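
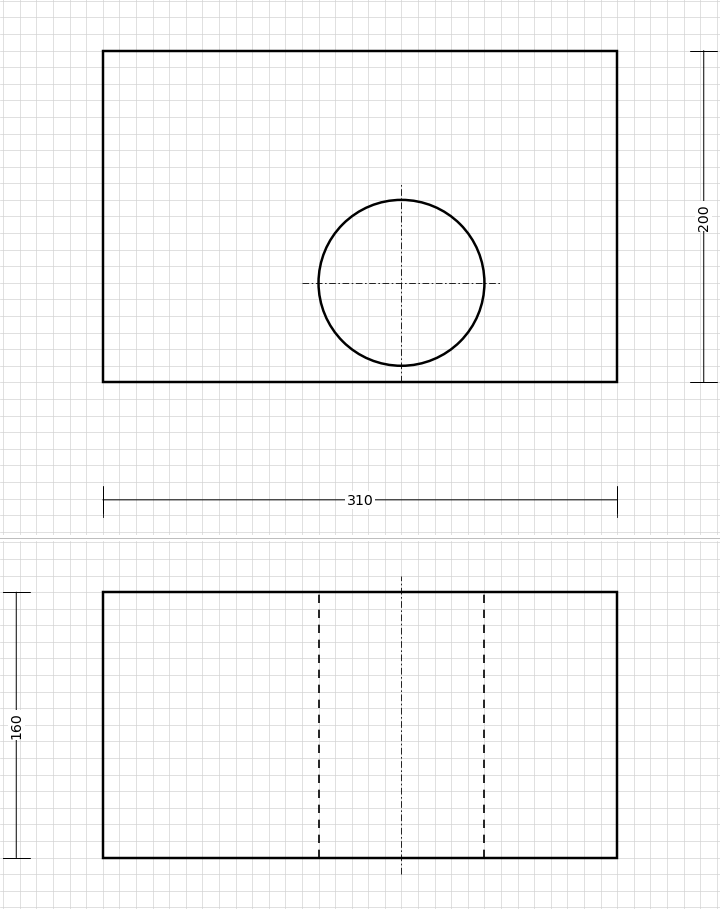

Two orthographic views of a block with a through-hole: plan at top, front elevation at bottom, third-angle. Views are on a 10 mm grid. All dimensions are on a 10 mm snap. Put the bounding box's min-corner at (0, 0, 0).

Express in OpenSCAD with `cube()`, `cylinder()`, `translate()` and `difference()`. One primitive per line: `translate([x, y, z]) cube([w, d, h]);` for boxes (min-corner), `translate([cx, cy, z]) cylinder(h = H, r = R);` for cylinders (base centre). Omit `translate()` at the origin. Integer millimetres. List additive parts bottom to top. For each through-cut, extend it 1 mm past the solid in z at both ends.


difference() {
  cube([310, 200, 160]);
  translate([180, 60, -1]) cylinder(h = 162, r = 50);
}


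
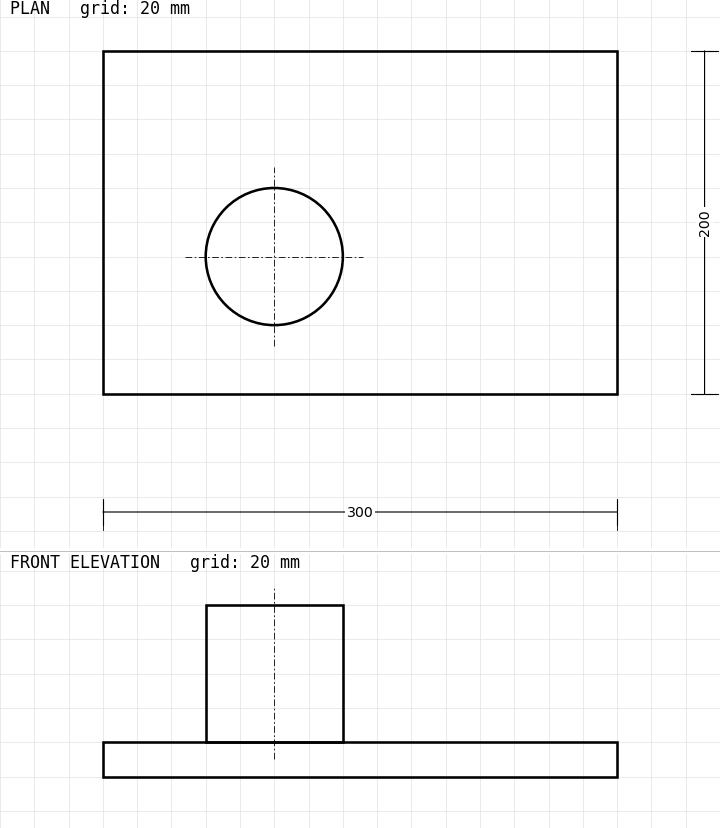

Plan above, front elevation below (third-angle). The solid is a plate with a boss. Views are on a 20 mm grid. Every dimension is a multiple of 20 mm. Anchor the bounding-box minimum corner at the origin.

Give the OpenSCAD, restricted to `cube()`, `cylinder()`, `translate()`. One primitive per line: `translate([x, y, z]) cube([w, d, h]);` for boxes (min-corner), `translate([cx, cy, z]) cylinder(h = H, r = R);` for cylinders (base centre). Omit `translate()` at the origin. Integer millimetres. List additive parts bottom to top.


cube([300, 200, 20]);
translate([100, 80, 20]) cylinder(h = 80, r = 40);


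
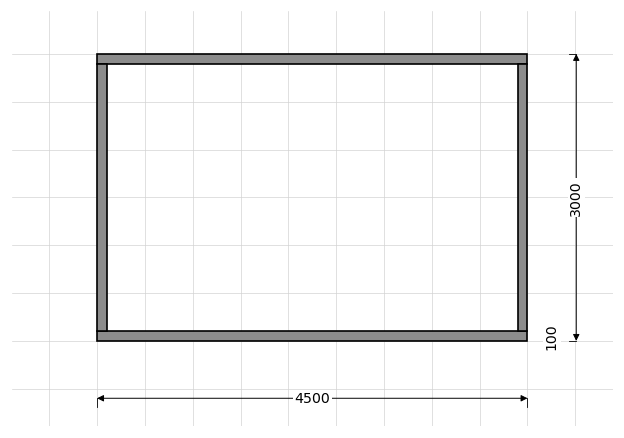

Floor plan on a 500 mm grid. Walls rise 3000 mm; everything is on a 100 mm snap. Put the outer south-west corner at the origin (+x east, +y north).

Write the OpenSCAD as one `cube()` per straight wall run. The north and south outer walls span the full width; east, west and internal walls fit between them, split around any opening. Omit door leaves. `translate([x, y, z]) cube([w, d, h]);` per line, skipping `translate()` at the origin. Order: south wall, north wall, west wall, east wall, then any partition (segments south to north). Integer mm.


cube([4500, 100, 3000]);
translate([0, 2900, 0]) cube([4500, 100, 3000]);
translate([0, 100, 0]) cube([100, 2800, 3000]);
translate([4400, 100, 0]) cube([100, 2800, 3000]);


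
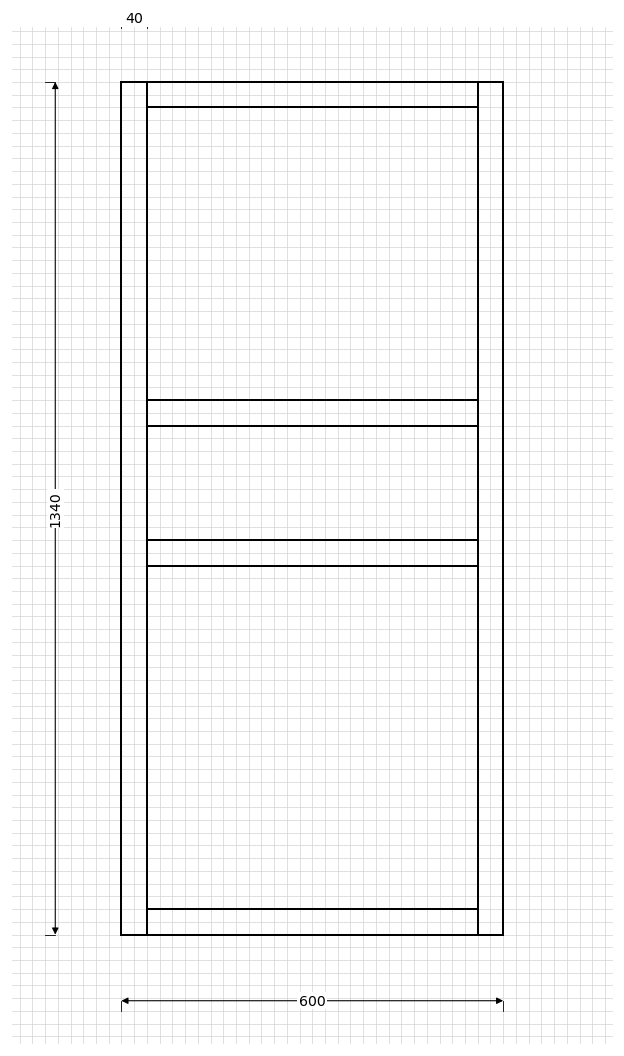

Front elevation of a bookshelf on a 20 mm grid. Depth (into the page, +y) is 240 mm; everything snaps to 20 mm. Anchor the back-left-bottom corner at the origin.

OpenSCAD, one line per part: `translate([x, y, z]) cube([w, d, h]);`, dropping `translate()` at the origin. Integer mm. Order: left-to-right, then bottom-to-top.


cube([40, 240, 1340]);
translate([40, 0, 0]) cube([520, 240, 40]);
translate([40, 0, 580]) cube([520, 240, 40]);
translate([40, 0, 800]) cube([520, 240, 40]);
translate([40, 0, 1300]) cube([520, 240, 40]);
translate([560, 0, 0]) cube([40, 240, 1340]);


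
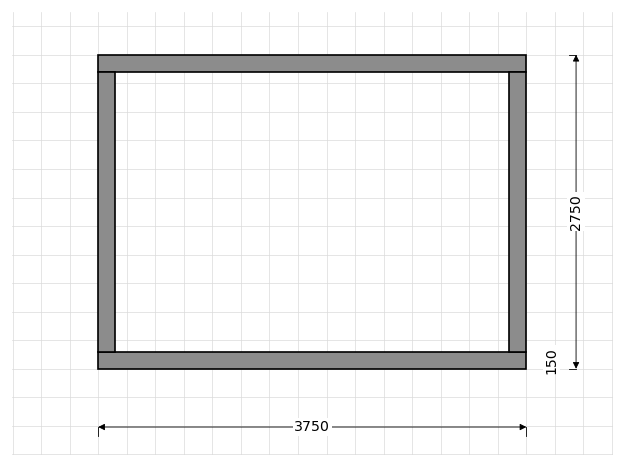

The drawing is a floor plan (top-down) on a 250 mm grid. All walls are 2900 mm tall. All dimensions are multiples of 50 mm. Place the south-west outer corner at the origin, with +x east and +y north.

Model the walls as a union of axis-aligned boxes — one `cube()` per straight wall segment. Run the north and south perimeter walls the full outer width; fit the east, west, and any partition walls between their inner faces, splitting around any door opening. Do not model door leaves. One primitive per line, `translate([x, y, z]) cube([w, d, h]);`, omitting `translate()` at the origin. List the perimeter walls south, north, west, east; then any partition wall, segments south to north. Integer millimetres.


cube([3750, 150, 2900]);
translate([0, 2600, 0]) cube([3750, 150, 2900]);
translate([0, 150, 0]) cube([150, 2450, 2900]);
translate([3600, 150, 0]) cube([150, 2450, 2900]);


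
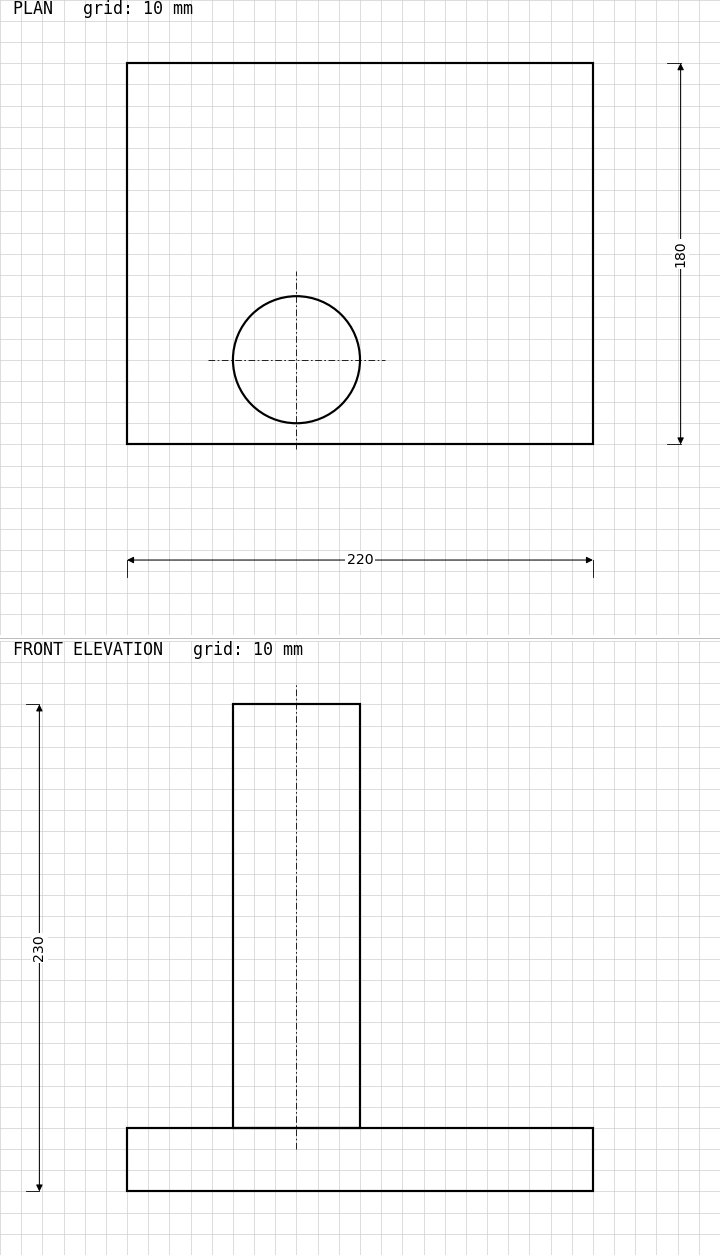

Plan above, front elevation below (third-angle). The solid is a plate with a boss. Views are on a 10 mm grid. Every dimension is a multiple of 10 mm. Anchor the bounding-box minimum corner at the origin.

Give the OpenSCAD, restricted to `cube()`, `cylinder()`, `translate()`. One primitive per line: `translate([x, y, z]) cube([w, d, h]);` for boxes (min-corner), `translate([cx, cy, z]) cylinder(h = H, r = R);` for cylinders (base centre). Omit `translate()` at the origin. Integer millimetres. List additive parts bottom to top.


cube([220, 180, 30]);
translate([80, 40, 30]) cylinder(h = 200, r = 30);


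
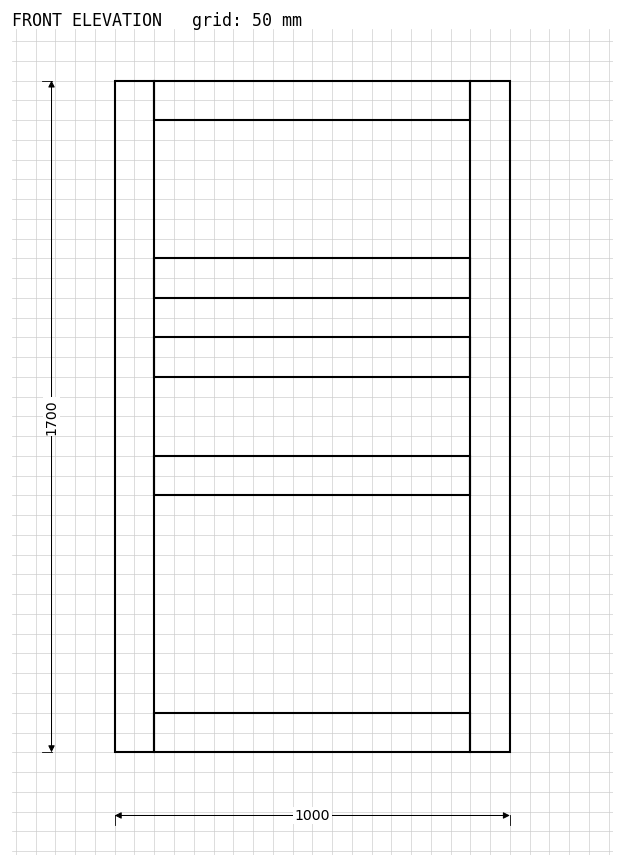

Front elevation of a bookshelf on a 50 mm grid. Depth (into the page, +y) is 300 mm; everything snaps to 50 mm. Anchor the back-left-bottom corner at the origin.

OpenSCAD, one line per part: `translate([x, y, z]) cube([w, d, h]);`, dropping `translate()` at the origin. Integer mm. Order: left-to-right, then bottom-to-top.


cube([100, 300, 1700]);
translate([100, 0, 0]) cube([800, 300, 100]);
translate([100, 0, 650]) cube([800, 300, 100]);
translate([100, 0, 950]) cube([800, 300, 100]);
translate([100, 0, 1150]) cube([800, 300, 100]);
translate([100, 0, 1600]) cube([800, 300, 100]);
translate([900, 0, 0]) cube([100, 300, 1700]);


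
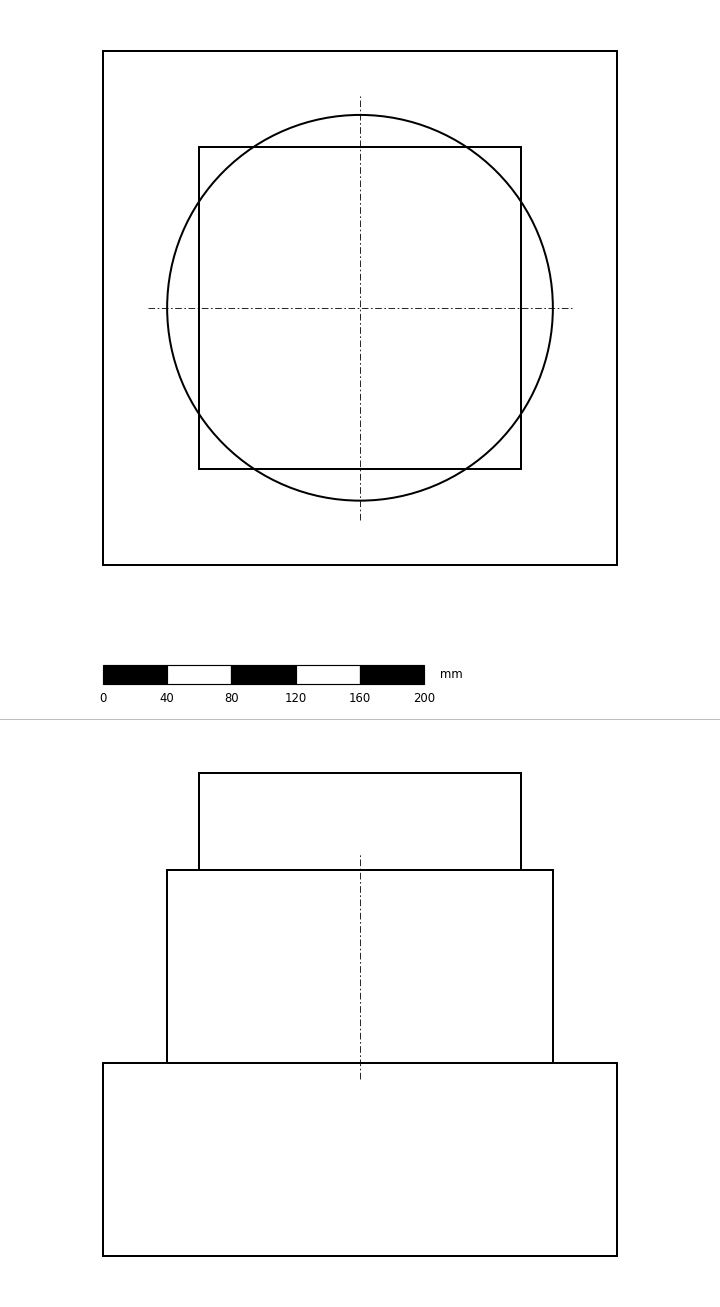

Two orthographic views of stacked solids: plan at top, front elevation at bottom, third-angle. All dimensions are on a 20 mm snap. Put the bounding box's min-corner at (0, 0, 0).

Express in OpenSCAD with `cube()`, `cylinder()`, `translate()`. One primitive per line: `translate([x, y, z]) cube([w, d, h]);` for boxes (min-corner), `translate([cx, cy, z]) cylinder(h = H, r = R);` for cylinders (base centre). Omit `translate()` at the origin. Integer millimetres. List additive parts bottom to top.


cube([320, 320, 120]);
translate([160, 160, 120]) cylinder(h = 120, r = 120);
translate([60, 60, 240]) cube([200, 200, 60]);


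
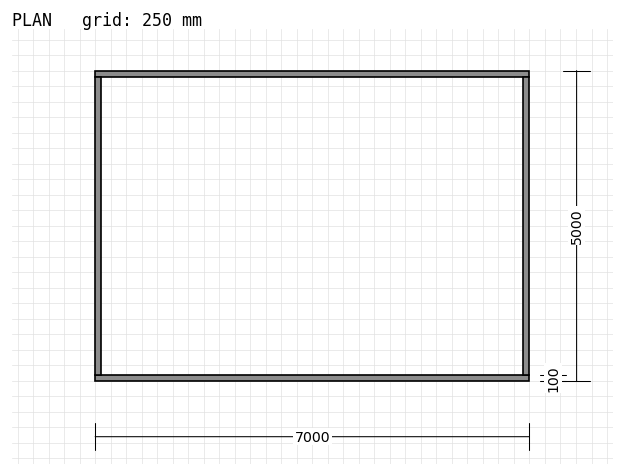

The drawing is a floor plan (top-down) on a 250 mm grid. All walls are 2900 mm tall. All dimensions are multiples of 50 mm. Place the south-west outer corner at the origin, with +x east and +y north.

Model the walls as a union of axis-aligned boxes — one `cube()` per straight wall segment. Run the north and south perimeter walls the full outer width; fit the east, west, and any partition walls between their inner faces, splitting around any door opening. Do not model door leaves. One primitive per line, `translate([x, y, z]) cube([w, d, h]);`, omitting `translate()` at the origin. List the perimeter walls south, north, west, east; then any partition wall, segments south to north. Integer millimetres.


cube([7000, 100, 2900]);
translate([0, 4900, 0]) cube([7000, 100, 2900]);
translate([0, 100, 0]) cube([100, 4800, 2900]);
translate([6900, 100, 0]) cube([100, 4800, 2900]);


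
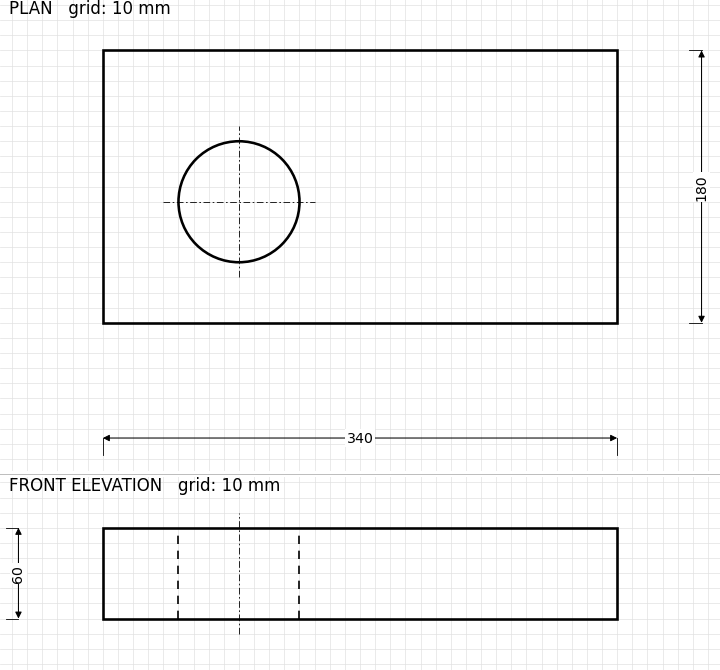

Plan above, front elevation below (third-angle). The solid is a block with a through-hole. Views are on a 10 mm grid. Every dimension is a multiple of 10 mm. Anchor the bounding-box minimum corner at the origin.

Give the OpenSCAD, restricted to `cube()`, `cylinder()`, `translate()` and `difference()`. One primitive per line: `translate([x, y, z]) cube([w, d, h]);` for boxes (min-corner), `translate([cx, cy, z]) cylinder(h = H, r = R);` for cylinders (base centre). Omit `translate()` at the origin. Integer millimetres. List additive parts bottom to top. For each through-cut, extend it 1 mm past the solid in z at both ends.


difference() {
  cube([340, 180, 60]);
  translate([90, 80, -1]) cylinder(h = 62, r = 40);
}


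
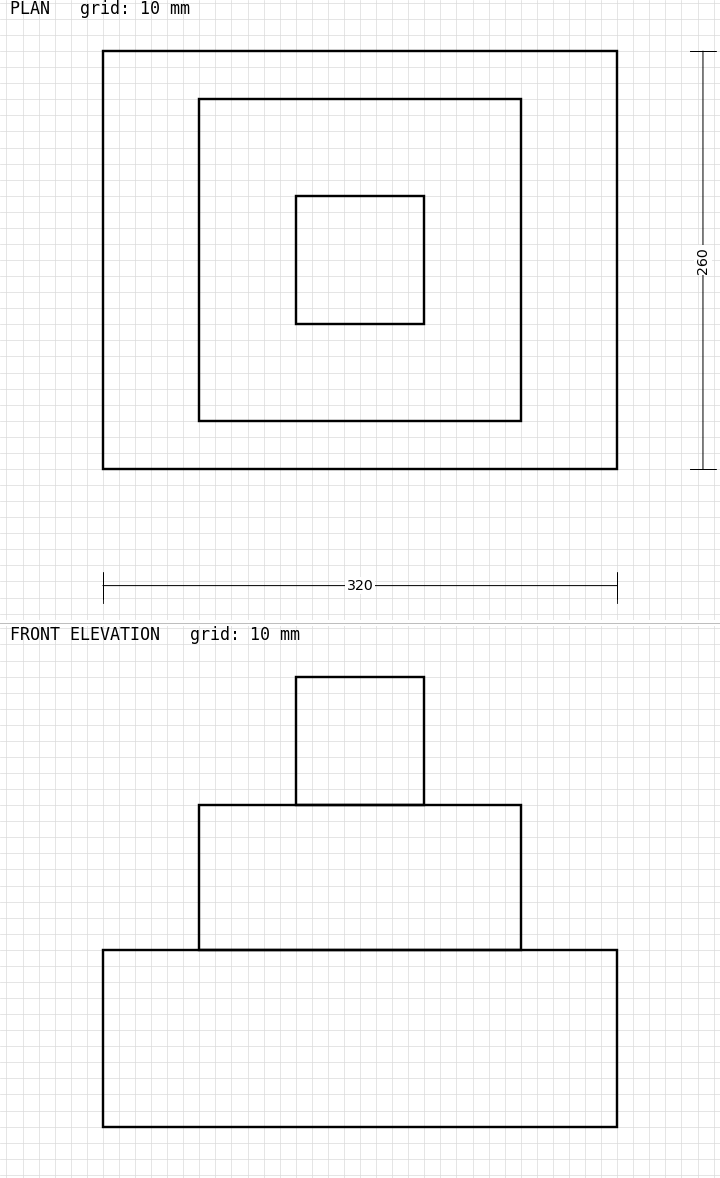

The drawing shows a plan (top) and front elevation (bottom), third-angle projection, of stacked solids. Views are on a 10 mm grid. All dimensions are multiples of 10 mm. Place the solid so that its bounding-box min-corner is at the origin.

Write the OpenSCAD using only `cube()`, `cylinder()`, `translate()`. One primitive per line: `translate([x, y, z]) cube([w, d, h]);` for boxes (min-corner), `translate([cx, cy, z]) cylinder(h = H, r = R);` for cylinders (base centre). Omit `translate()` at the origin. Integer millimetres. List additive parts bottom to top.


cube([320, 260, 110]);
translate([60, 30, 110]) cube([200, 200, 90]);
translate([120, 90, 200]) cube([80, 80, 80]);


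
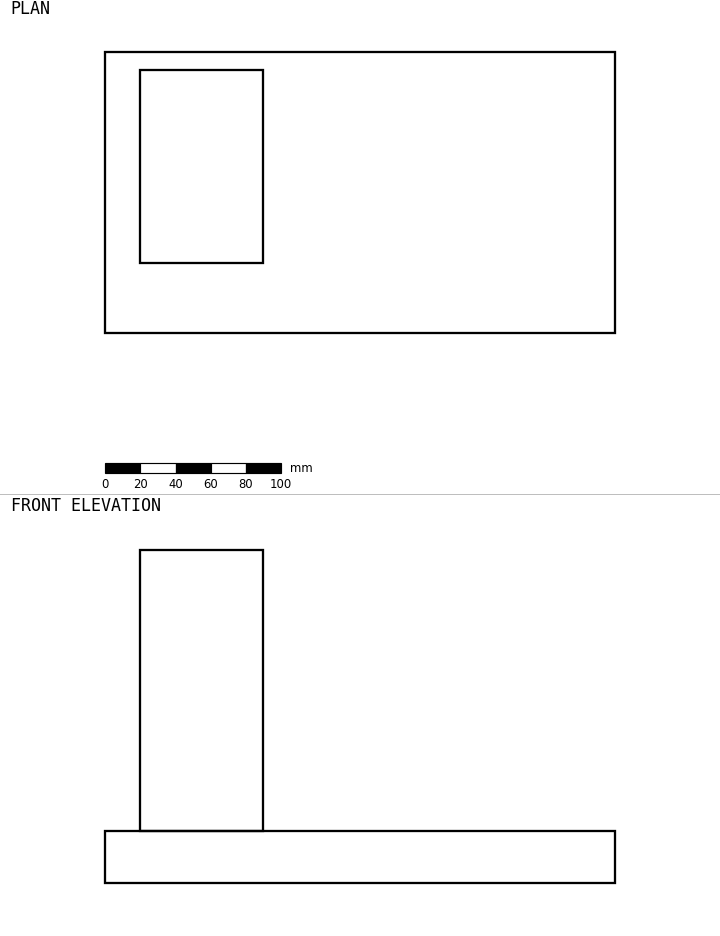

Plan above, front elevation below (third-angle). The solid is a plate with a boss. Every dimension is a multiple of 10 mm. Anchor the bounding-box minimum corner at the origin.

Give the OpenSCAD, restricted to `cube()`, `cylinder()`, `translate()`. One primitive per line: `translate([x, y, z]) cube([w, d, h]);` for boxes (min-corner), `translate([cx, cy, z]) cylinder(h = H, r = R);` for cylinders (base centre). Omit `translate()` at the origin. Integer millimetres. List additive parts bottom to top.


cube([290, 160, 30]);
translate([20, 40, 30]) cube([70, 110, 160]);


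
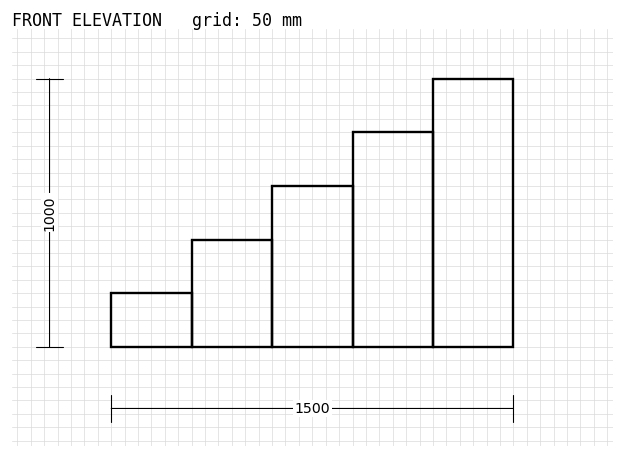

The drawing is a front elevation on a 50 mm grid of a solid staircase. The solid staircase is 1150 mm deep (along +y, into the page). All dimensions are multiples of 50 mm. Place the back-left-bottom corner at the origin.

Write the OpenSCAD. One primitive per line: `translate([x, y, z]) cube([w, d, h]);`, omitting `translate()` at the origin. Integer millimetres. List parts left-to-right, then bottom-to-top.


cube([300, 1150, 200]);
translate([300, 0, 0]) cube([300, 1150, 400]);
translate([600, 0, 0]) cube([300, 1150, 600]);
translate([900, 0, 0]) cube([300, 1150, 800]);
translate([1200, 0, 0]) cube([300, 1150, 1000]);


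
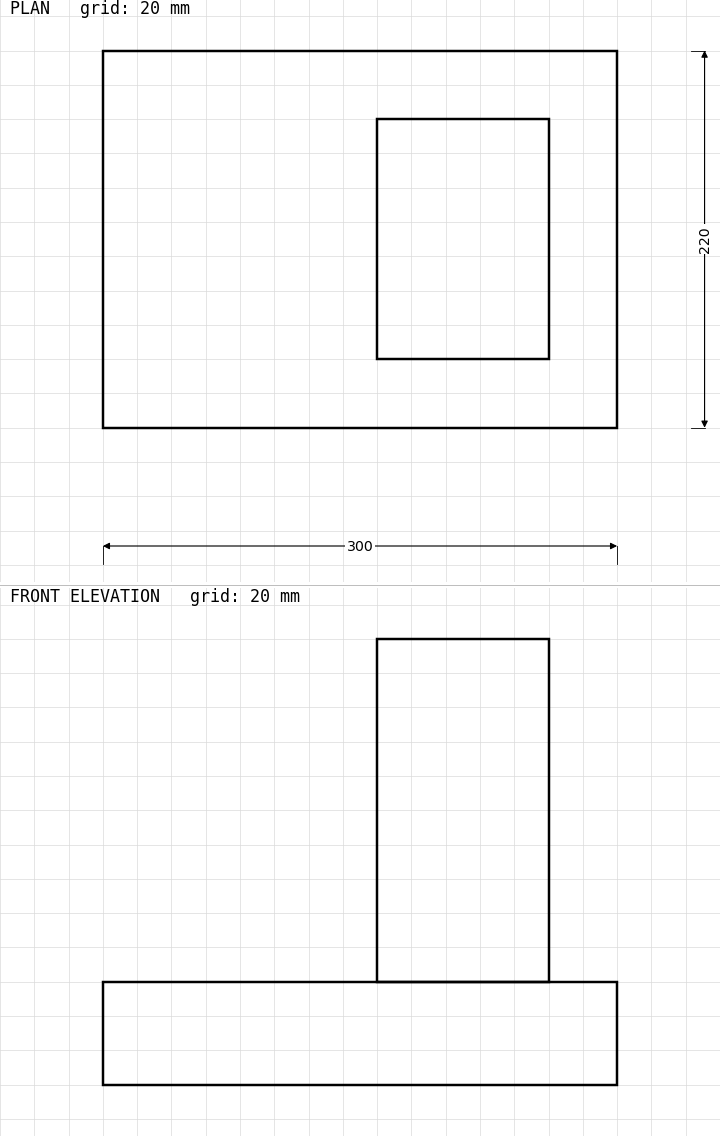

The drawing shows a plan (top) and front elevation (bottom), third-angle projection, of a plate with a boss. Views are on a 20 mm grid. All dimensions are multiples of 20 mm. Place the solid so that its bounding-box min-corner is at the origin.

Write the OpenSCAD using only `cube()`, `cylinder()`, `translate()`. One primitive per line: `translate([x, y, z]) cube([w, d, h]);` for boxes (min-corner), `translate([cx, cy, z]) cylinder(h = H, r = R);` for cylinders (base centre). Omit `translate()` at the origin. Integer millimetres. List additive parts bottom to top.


cube([300, 220, 60]);
translate([160, 40, 60]) cube([100, 140, 200]);


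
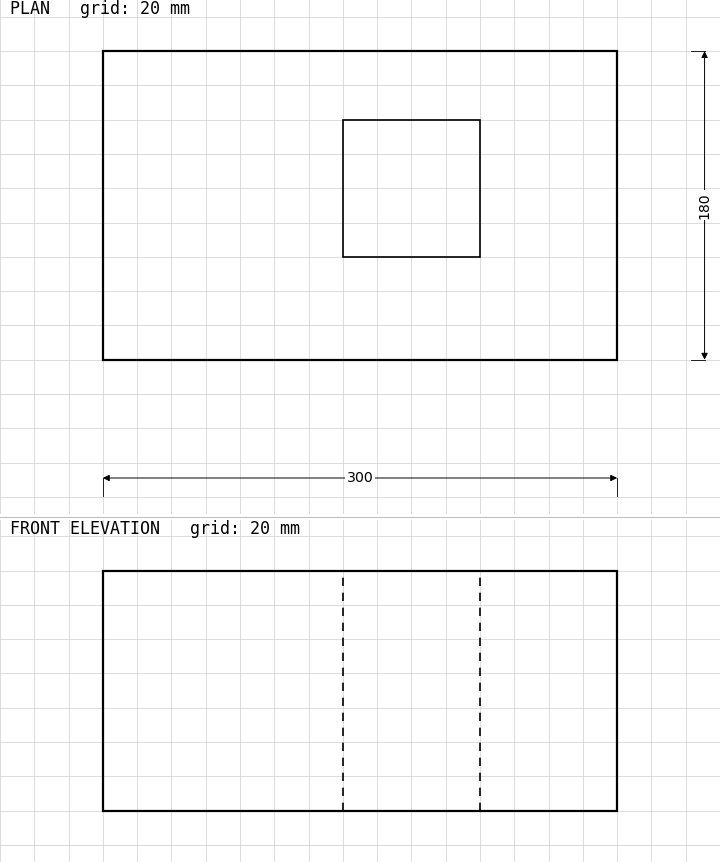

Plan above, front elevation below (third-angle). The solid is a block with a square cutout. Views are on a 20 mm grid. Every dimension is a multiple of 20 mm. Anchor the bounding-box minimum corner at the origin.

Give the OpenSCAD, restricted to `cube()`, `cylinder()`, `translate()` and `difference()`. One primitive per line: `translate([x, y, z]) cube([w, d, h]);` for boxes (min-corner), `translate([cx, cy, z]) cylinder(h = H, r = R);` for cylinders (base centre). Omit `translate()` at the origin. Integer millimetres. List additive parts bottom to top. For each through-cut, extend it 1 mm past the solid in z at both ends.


difference() {
  cube([300, 180, 140]);
  translate([140, 60, -1]) cube([80, 80, 142]);
}


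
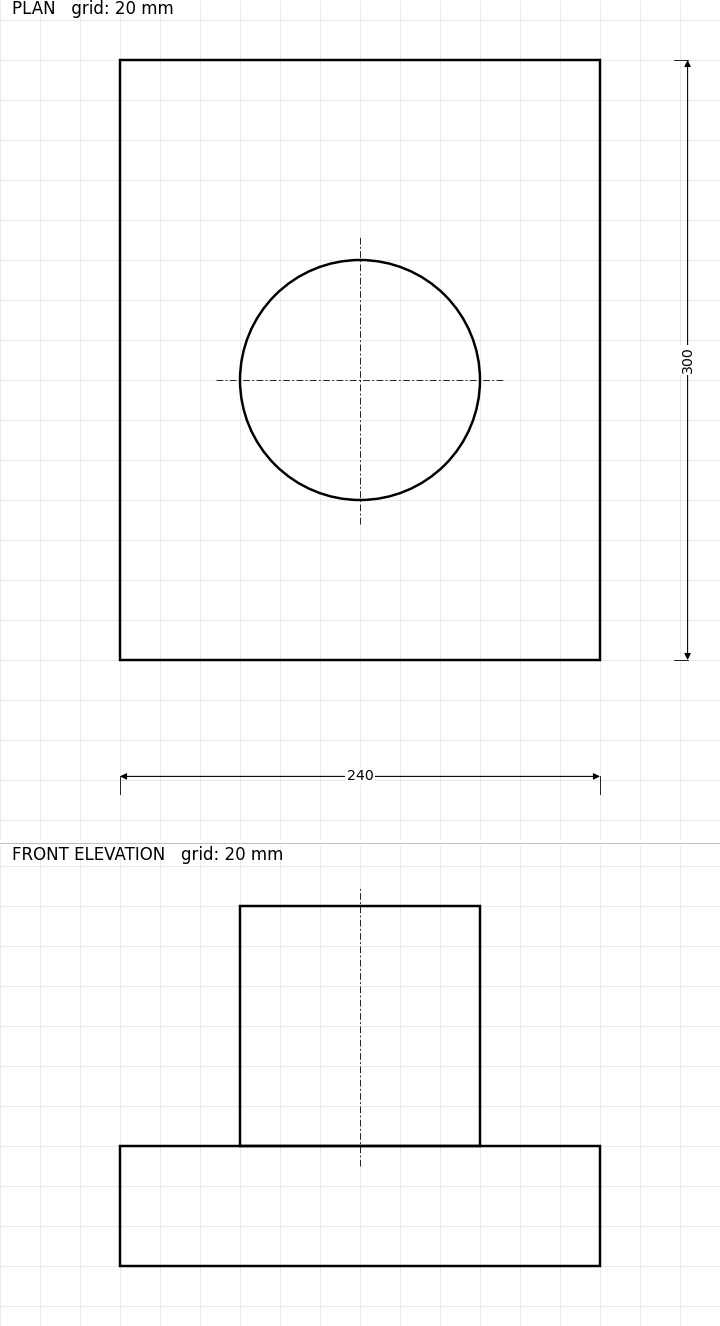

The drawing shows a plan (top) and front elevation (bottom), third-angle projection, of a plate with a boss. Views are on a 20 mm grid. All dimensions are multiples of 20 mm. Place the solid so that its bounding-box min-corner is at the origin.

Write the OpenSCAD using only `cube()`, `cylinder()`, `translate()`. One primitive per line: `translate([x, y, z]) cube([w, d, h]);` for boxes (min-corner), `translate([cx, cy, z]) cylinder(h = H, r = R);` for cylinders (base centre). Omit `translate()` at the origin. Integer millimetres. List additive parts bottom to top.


cube([240, 300, 60]);
translate([120, 140, 60]) cylinder(h = 120, r = 60);


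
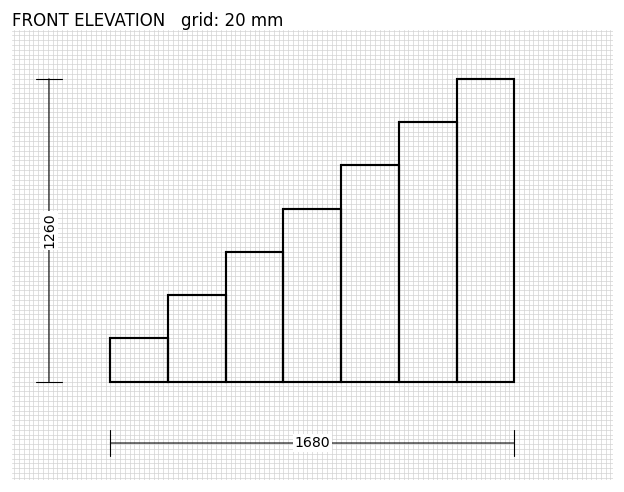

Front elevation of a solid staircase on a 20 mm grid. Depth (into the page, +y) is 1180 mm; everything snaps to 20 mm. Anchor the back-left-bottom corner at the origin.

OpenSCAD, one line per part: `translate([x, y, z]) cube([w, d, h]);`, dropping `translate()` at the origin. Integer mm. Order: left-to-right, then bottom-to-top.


cube([240, 1180, 180]);
translate([240, 0, 0]) cube([240, 1180, 360]);
translate([480, 0, 0]) cube([240, 1180, 540]);
translate([720, 0, 0]) cube([240, 1180, 720]);
translate([960, 0, 0]) cube([240, 1180, 900]);
translate([1200, 0, 0]) cube([240, 1180, 1080]);
translate([1440, 0, 0]) cube([240, 1180, 1260]);


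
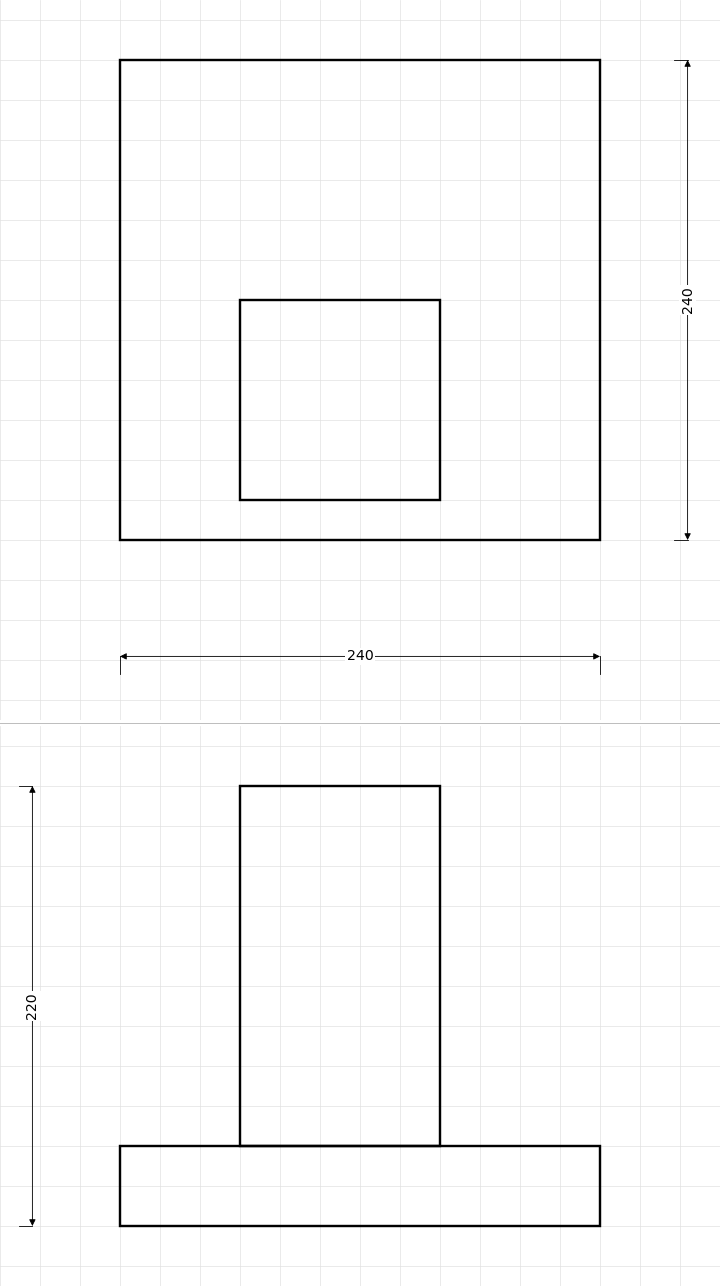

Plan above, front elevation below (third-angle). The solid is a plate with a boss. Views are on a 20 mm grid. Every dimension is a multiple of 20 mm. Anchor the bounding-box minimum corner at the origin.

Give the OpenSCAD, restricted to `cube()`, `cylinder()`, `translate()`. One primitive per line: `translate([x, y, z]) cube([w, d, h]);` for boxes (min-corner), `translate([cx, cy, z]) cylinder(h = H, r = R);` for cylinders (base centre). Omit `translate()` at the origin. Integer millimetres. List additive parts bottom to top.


cube([240, 240, 40]);
translate([60, 20, 40]) cube([100, 100, 180]);


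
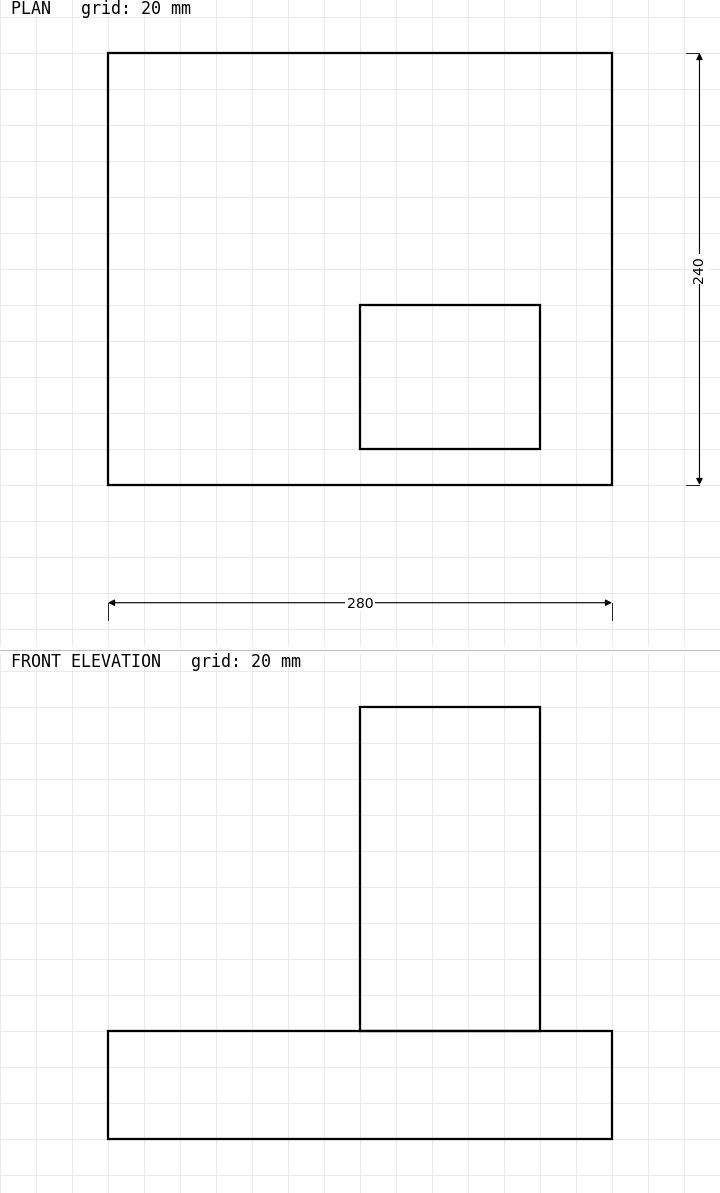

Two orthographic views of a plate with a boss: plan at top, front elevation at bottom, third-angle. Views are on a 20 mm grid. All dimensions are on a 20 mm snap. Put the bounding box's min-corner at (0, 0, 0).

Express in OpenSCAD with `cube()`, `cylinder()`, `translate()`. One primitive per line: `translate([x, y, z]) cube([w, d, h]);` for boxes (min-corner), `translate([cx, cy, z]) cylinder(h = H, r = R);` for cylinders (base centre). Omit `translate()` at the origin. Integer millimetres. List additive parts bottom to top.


cube([280, 240, 60]);
translate([140, 20, 60]) cube([100, 80, 180]);


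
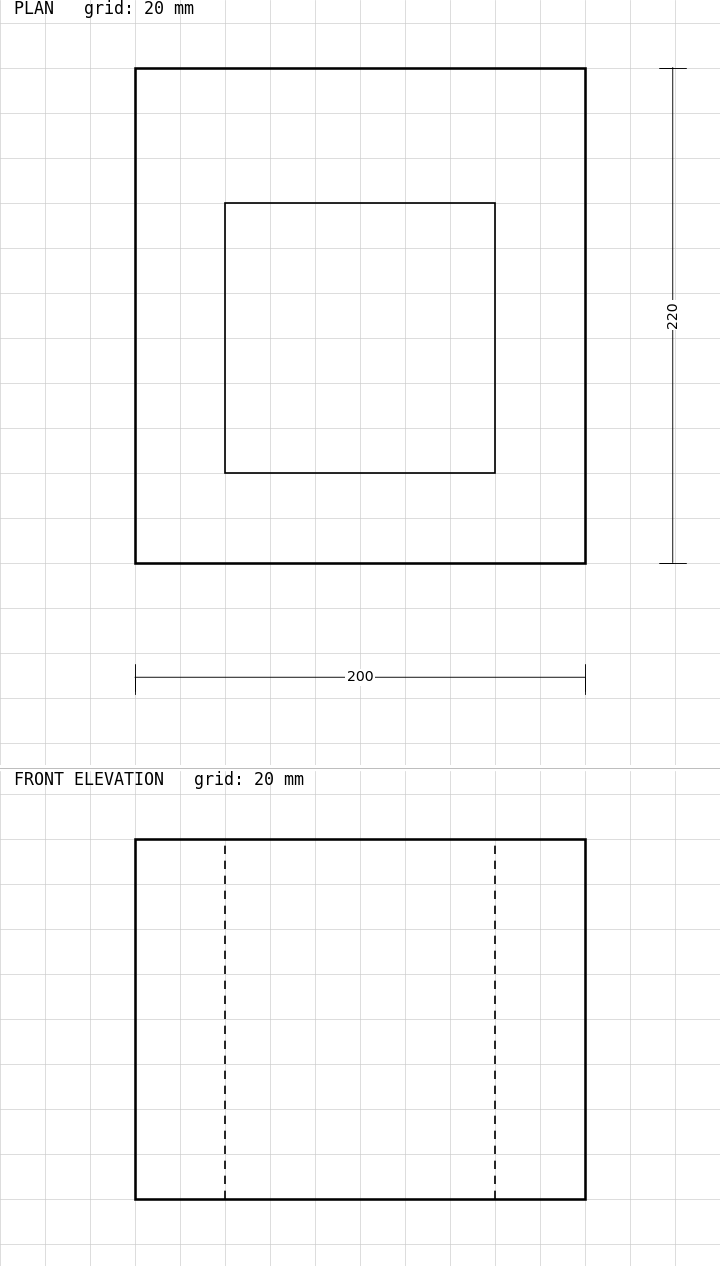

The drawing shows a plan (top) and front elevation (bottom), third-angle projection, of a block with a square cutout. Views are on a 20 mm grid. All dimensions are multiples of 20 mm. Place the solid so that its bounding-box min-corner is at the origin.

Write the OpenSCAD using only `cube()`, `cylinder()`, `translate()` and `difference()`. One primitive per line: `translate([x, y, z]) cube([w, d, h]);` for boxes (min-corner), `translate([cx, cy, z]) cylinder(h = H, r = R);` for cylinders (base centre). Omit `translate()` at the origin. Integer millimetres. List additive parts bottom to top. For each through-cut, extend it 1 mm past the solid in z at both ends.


difference() {
  cube([200, 220, 160]);
  translate([40, 40, -1]) cube([120, 120, 162]);
}


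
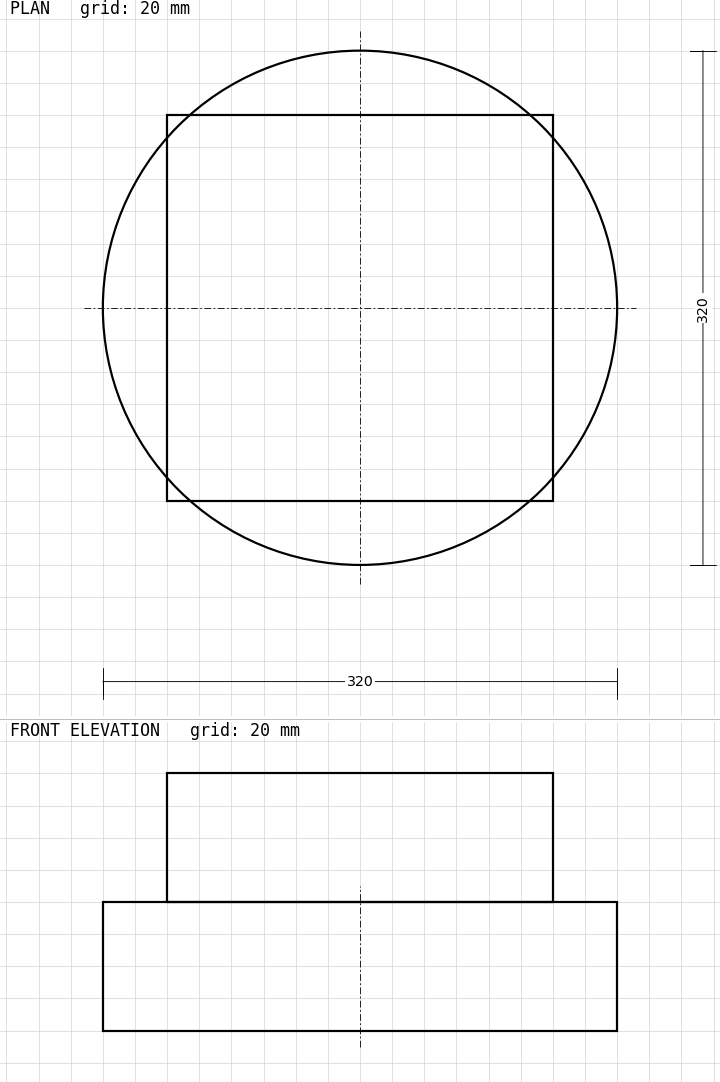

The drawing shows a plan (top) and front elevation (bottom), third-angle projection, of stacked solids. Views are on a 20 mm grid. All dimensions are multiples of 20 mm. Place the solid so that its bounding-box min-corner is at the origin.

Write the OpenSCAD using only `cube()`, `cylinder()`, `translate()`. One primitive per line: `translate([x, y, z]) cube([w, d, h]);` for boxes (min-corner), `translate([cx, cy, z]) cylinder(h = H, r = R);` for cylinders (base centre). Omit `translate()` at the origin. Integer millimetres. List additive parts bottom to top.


translate([160, 160, 0]) cylinder(h = 80, r = 160);
translate([40, 40, 80]) cube([240, 240, 80]);


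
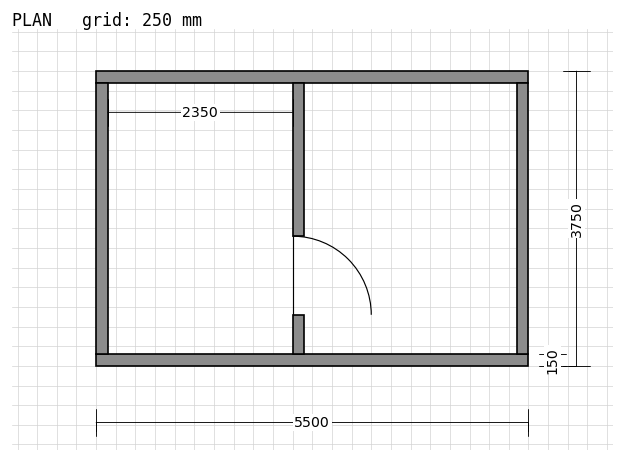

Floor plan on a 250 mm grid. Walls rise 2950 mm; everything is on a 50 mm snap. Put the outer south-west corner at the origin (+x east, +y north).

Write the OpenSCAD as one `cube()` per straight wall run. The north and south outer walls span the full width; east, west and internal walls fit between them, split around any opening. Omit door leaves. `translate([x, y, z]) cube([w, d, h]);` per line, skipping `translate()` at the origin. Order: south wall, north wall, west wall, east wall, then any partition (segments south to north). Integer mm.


cube([5500, 150, 2950]);
translate([0, 3600, 0]) cube([5500, 150, 2950]);
translate([0, 150, 0]) cube([150, 3450, 2950]);
translate([5350, 150, 0]) cube([150, 3450, 2950]);
translate([2500, 150, 0]) cube([150, 500, 2950]);
translate([2500, 1650, 0]) cube([150, 1950, 2950]);


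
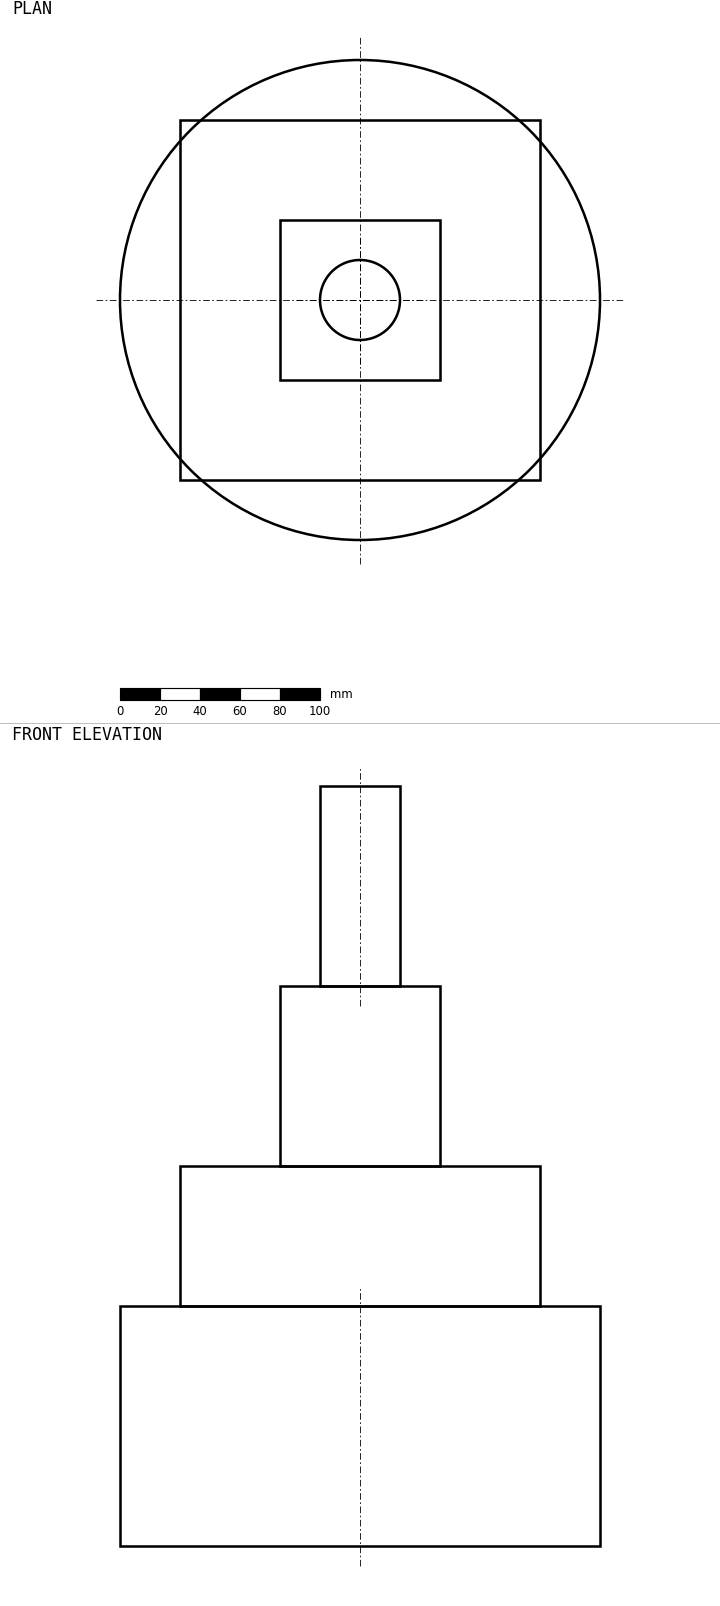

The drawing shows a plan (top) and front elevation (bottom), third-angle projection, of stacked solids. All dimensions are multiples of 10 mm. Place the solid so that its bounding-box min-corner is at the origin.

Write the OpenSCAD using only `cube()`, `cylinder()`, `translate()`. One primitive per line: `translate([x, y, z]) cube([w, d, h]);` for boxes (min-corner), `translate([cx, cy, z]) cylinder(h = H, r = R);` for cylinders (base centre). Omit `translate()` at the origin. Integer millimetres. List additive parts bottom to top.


translate([120, 120, 0]) cylinder(h = 120, r = 120);
translate([30, 30, 120]) cube([180, 180, 70]);
translate([80, 80, 190]) cube([80, 80, 90]);
translate([120, 120, 280]) cylinder(h = 100, r = 20);


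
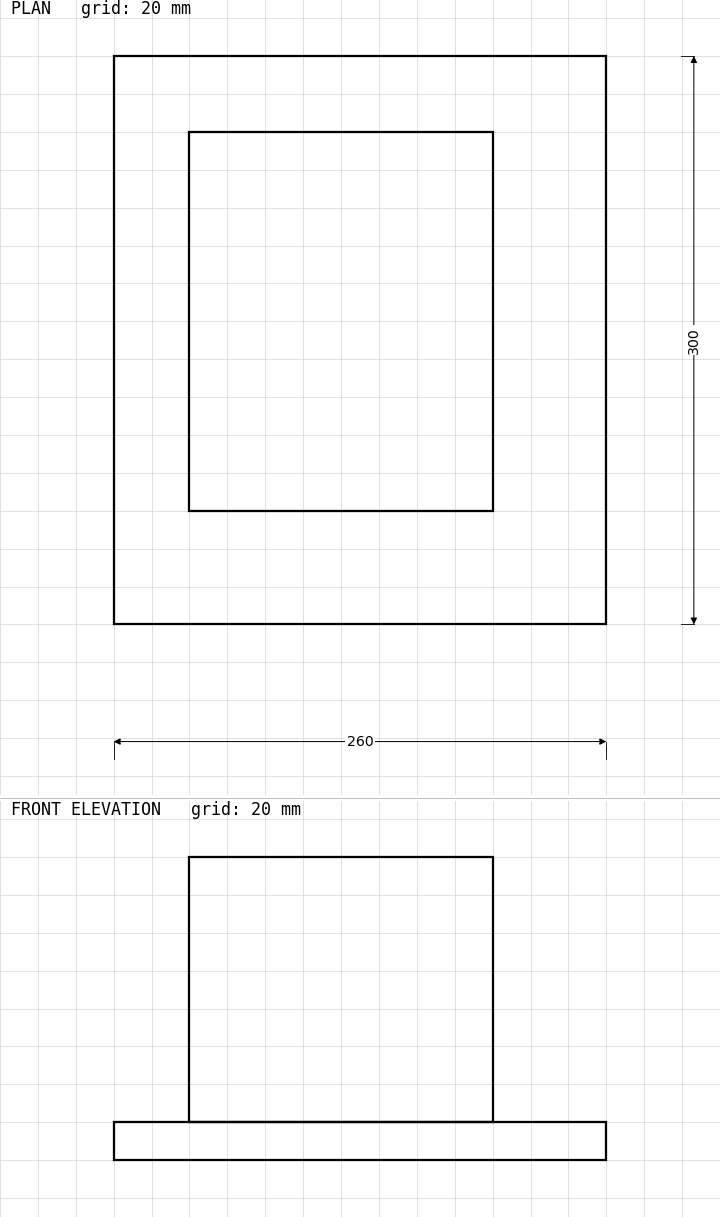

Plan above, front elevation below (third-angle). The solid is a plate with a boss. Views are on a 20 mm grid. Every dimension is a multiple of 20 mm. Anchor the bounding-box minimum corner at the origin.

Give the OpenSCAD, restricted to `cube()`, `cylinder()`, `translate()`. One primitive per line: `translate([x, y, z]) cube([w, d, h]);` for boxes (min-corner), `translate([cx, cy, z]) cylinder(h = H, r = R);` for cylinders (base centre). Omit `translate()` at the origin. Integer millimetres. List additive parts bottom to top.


cube([260, 300, 20]);
translate([40, 60, 20]) cube([160, 200, 140]);


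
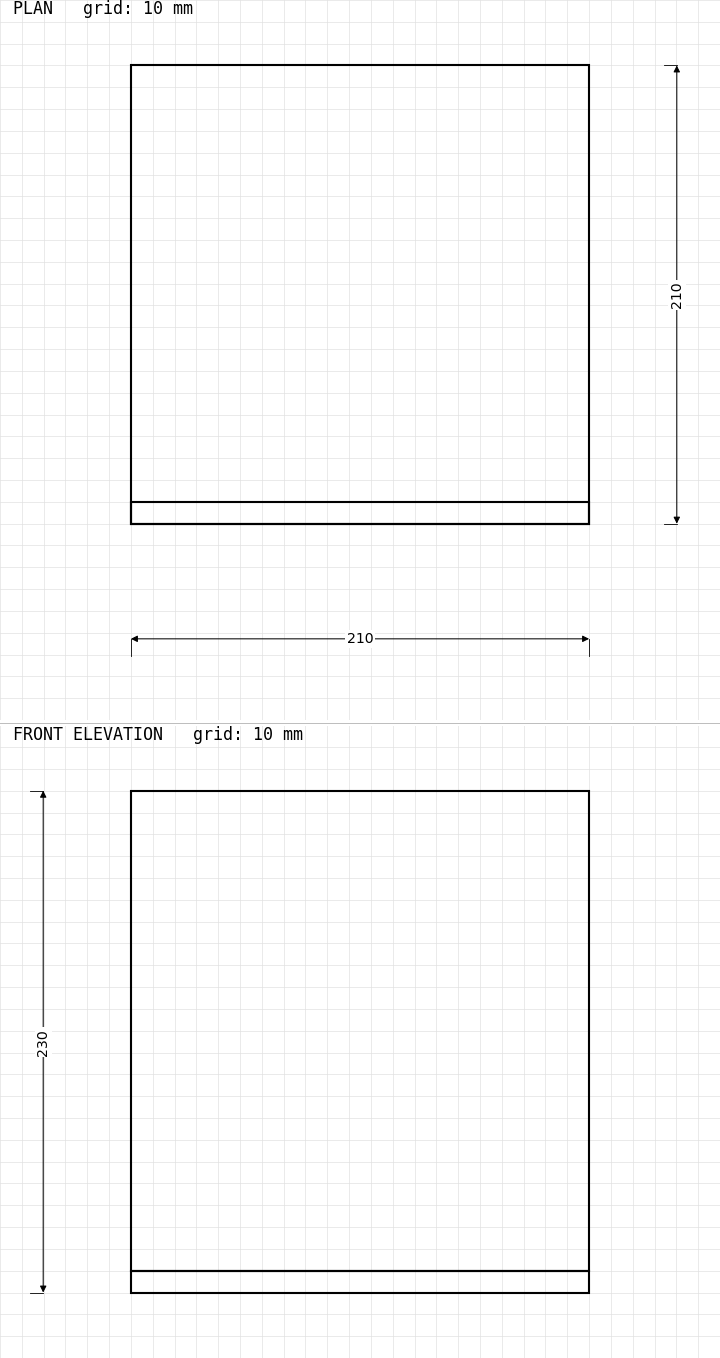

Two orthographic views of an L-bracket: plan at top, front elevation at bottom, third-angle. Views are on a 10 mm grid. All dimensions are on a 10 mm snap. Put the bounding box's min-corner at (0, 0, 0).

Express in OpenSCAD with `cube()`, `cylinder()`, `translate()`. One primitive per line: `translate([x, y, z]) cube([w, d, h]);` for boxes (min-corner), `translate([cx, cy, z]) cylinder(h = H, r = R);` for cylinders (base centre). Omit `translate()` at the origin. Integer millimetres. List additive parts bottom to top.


cube([210, 210, 10]);
translate([0, 0, 10]) cube([210, 10, 220]);


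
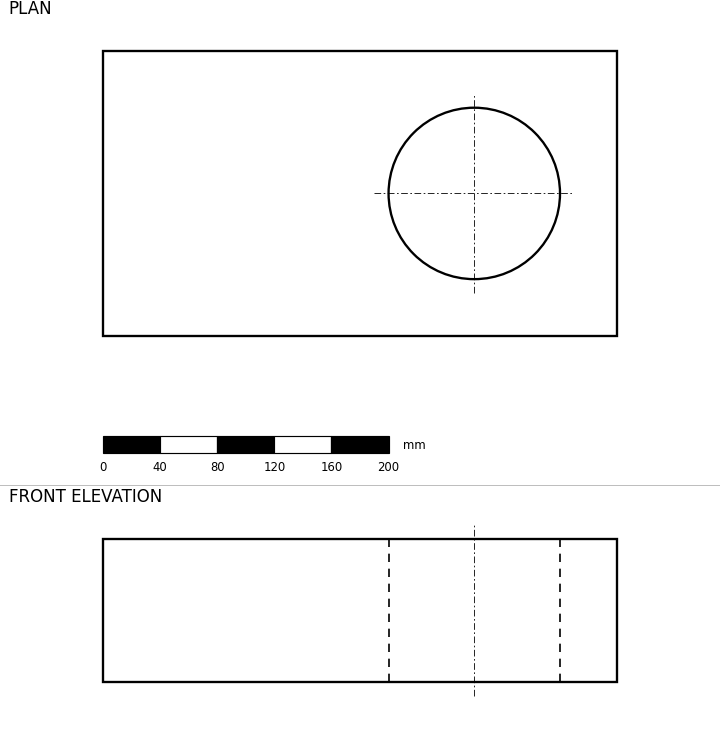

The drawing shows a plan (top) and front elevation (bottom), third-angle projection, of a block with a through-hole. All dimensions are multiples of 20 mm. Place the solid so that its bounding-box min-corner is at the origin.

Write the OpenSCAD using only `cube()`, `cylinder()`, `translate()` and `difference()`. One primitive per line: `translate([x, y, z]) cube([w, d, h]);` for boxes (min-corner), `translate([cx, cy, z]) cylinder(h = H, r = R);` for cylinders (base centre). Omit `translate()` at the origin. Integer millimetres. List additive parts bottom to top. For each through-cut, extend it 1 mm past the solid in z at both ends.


difference() {
  cube([360, 200, 100]);
  translate([260, 100, -1]) cylinder(h = 102, r = 60);
}


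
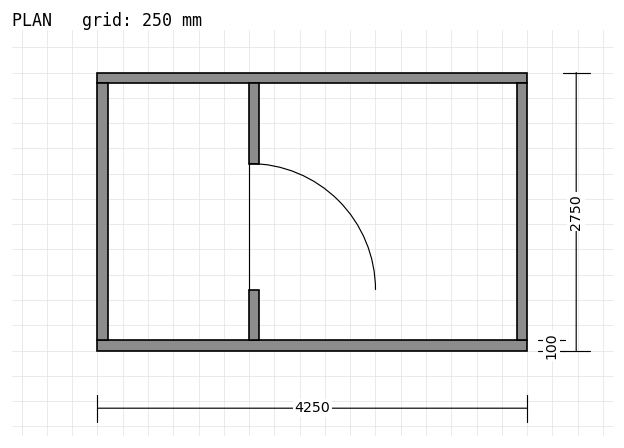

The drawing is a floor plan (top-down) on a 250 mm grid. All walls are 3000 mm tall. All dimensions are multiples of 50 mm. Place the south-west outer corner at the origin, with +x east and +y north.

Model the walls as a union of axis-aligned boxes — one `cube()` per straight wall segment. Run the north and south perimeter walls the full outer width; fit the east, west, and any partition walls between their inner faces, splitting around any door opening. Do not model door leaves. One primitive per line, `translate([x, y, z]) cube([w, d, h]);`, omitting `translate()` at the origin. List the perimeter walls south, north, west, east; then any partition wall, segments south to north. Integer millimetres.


cube([4250, 100, 3000]);
translate([0, 2650, 0]) cube([4250, 100, 3000]);
translate([0, 100, 0]) cube([100, 2550, 3000]);
translate([4150, 100, 0]) cube([100, 2550, 3000]);
translate([1500, 100, 0]) cube([100, 500, 3000]);
translate([1500, 1850, 0]) cube([100, 800, 3000]);


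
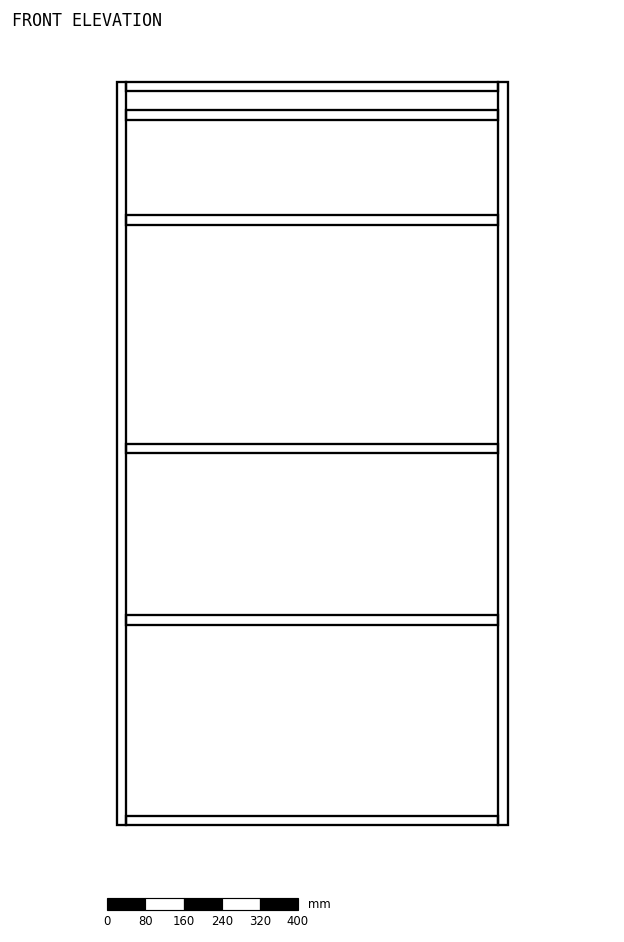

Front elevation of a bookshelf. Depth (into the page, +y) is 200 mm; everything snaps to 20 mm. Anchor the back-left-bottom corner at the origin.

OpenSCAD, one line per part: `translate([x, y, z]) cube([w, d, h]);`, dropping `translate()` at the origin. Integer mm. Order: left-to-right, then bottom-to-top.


cube([20, 200, 1560]);
translate([20, 0, 0]) cube([780, 200, 20]);
translate([20, 0, 420]) cube([780, 200, 20]);
translate([20, 0, 780]) cube([780, 200, 20]);
translate([20, 0, 1260]) cube([780, 200, 20]);
translate([20, 0, 1480]) cube([780, 200, 20]);
translate([20, 0, 1540]) cube([780, 200, 20]);
translate([800, 0, 0]) cube([20, 200, 1560]);


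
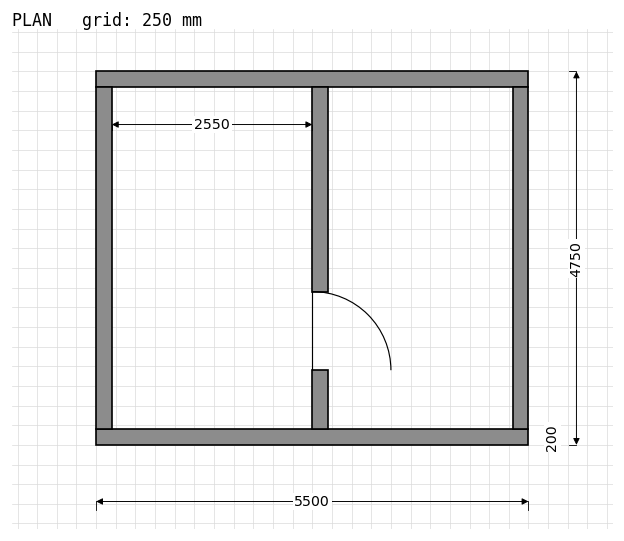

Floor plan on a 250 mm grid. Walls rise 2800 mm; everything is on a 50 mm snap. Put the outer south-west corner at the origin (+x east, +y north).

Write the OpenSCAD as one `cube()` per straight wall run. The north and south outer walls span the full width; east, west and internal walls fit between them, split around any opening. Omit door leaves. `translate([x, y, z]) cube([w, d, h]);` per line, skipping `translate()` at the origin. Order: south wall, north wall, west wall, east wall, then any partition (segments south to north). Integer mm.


cube([5500, 200, 2800]);
translate([0, 4550, 0]) cube([5500, 200, 2800]);
translate([0, 200, 0]) cube([200, 4350, 2800]);
translate([5300, 200, 0]) cube([200, 4350, 2800]);
translate([2750, 200, 0]) cube([200, 750, 2800]);
translate([2750, 1950, 0]) cube([200, 2600, 2800]);


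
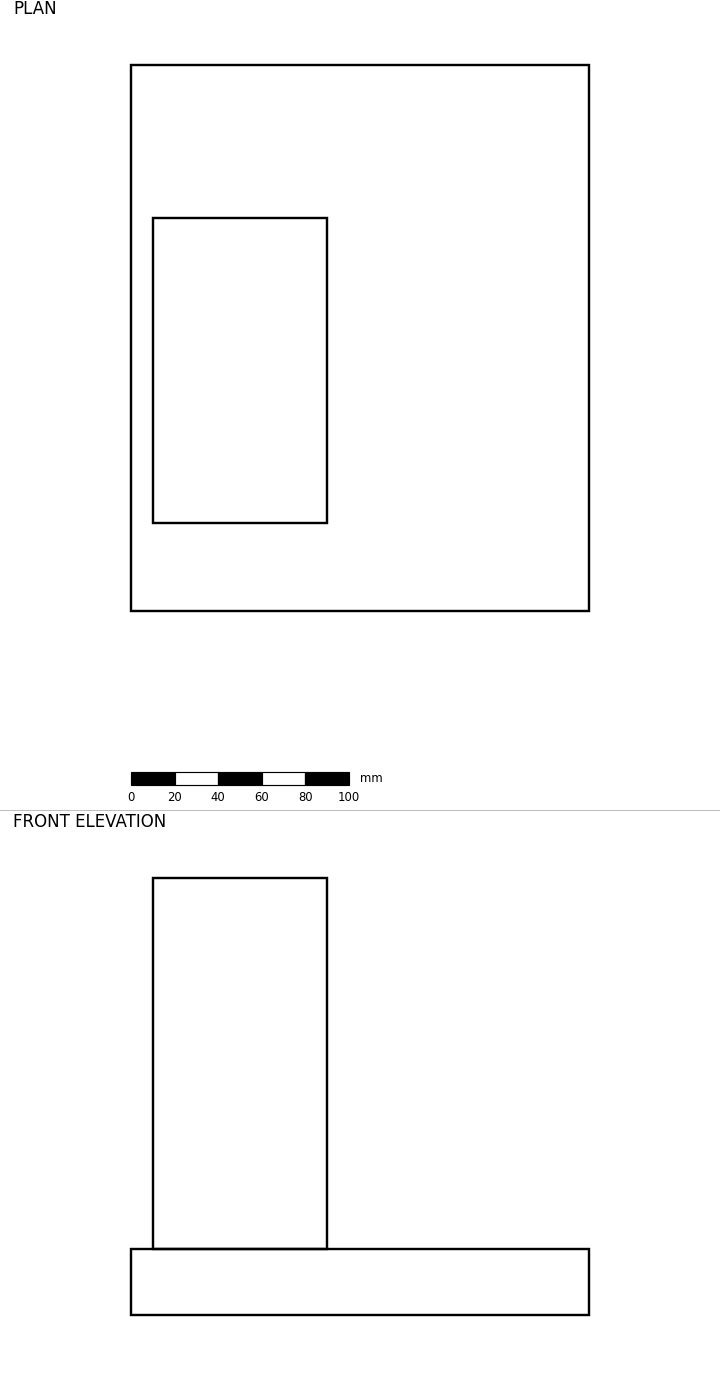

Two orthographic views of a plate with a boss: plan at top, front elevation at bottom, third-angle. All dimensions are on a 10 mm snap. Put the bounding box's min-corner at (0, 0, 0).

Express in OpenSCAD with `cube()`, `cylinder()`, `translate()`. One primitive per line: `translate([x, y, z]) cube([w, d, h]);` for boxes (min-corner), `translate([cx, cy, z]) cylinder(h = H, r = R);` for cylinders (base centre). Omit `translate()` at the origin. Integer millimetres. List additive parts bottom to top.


cube([210, 250, 30]);
translate([10, 40, 30]) cube([80, 140, 170]);


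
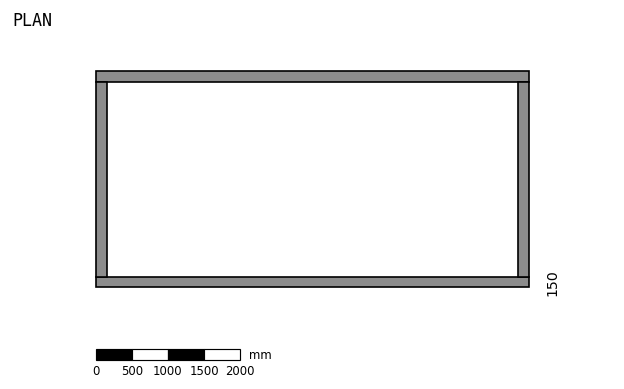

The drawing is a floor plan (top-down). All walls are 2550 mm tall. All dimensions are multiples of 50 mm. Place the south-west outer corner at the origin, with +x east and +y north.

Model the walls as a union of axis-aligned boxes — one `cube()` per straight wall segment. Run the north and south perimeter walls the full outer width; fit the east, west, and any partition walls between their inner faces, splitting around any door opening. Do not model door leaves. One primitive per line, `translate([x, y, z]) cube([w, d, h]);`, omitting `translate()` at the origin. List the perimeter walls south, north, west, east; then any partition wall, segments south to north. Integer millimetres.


cube([6000, 150, 2550]);
translate([0, 2850, 0]) cube([6000, 150, 2550]);
translate([0, 150, 0]) cube([150, 2700, 2550]);
translate([5850, 150, 0]) cube([150, 2700, 2550]);


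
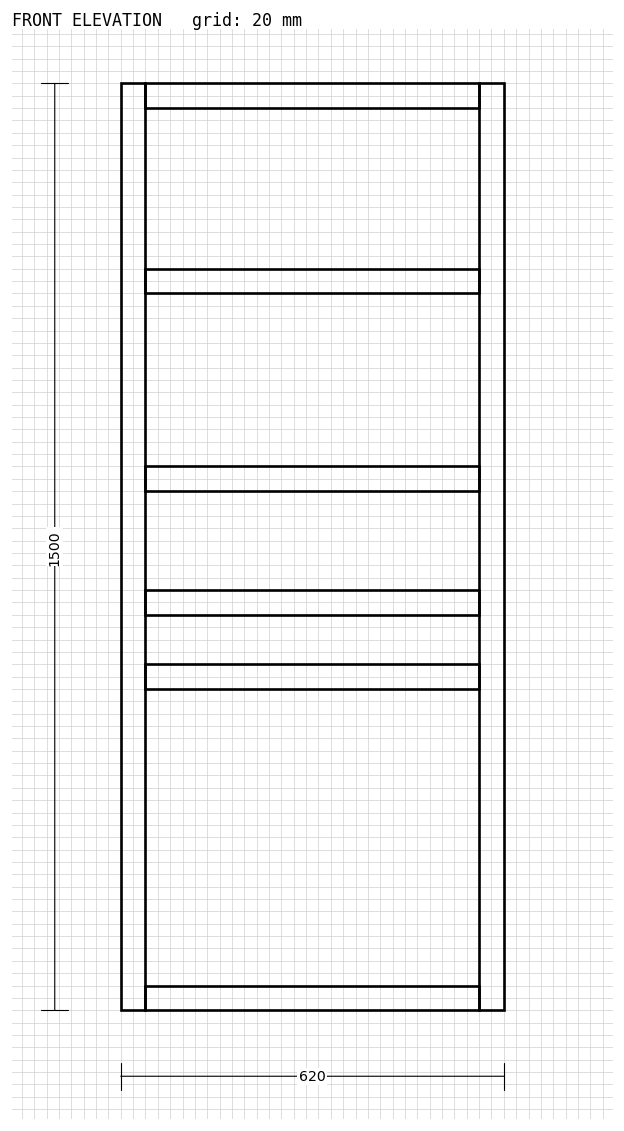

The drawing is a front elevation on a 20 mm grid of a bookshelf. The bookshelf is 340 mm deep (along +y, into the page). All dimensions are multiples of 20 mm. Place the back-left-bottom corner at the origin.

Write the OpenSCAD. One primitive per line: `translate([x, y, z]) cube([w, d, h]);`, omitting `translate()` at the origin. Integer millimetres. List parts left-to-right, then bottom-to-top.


cube([40, 340, 1500]);
translate([40, 0, 0]) cube([540, 340, 40]);
translate([40, 0, 520]) cube([540, 340, 40]);
translate([40, 0, 640]) cube([540, 340, 40]);
translate([40, 0, 840]) cube([540, 340, 40]);
translate([40, 0, 1160]) cube([540, 340, 40]);
translate([40, 0, 1460]) cube([540, 340, 40]);
translate([580, 0, 0]) cube([40, 340, 1500]);


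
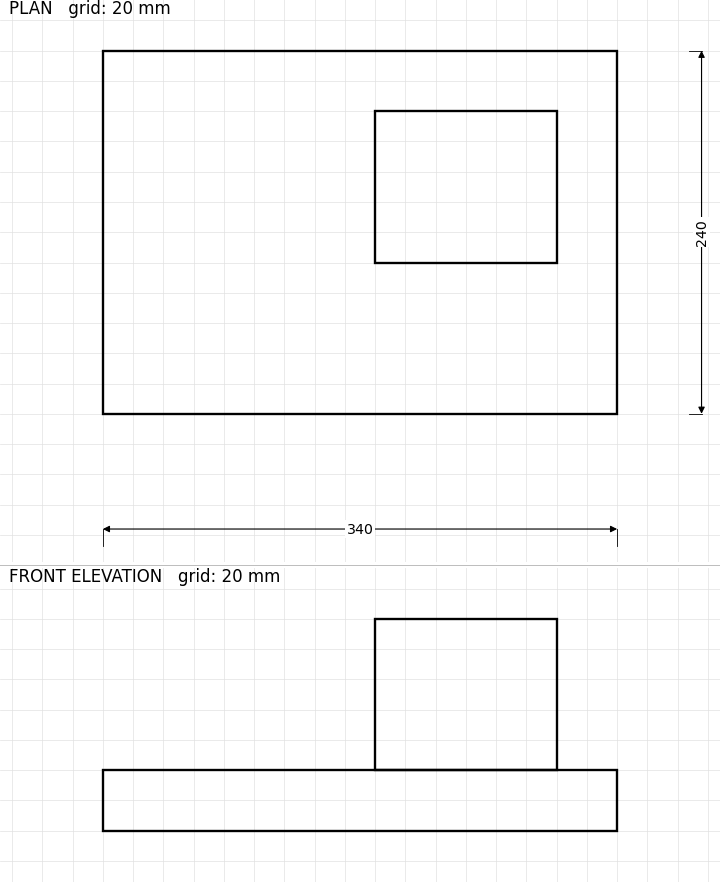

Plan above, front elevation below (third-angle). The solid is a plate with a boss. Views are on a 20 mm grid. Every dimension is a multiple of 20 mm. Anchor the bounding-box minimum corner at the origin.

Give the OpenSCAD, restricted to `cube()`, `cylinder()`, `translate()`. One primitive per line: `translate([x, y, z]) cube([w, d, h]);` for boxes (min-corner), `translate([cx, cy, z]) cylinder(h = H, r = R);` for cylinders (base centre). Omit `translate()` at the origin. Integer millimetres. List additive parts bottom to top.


cube([340, 240, 40]);
translate([180, 100, 40]) cube([120, 100, 100]);


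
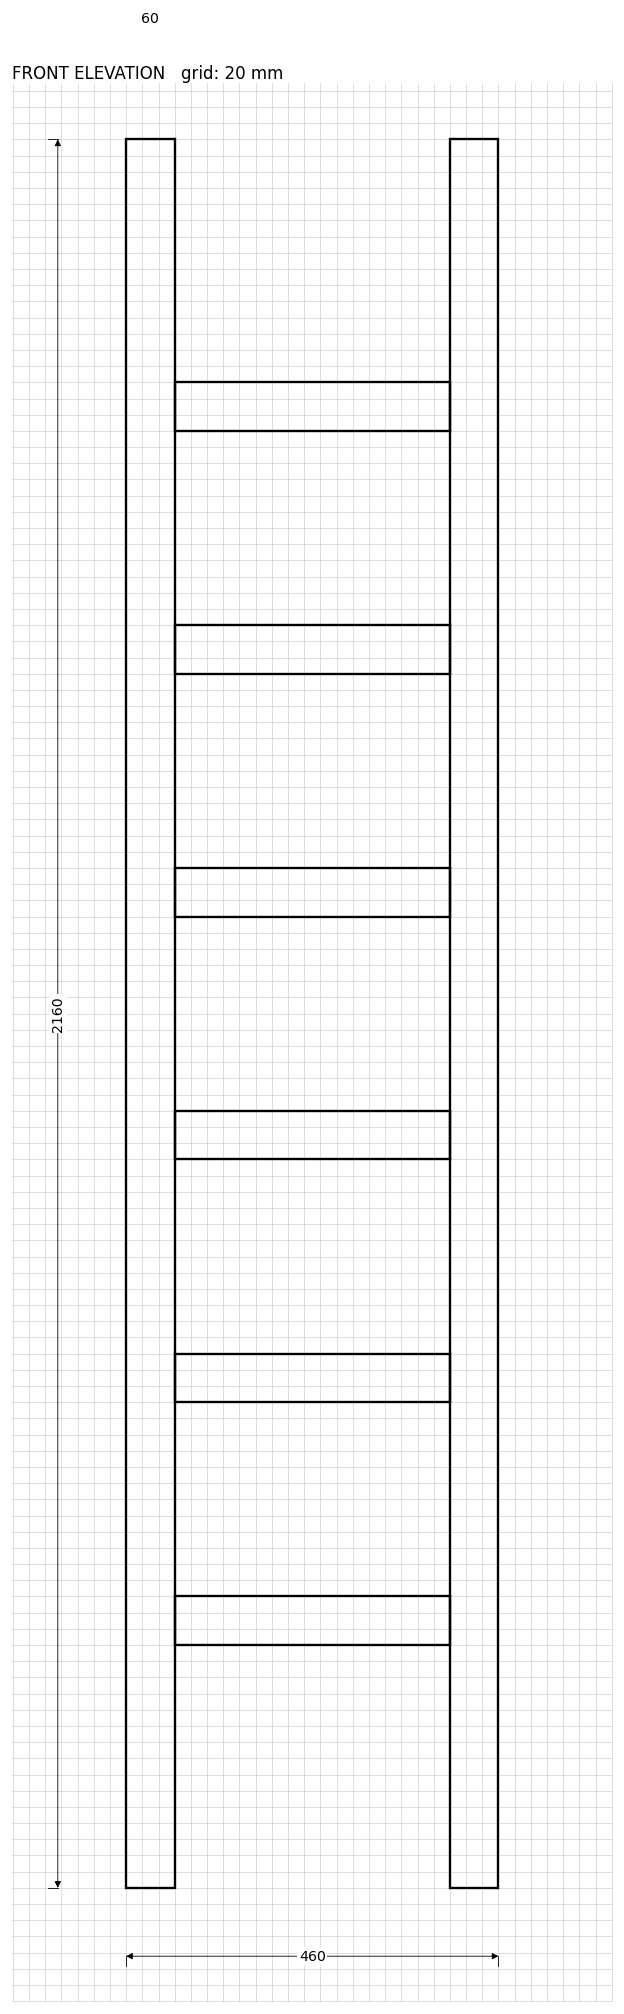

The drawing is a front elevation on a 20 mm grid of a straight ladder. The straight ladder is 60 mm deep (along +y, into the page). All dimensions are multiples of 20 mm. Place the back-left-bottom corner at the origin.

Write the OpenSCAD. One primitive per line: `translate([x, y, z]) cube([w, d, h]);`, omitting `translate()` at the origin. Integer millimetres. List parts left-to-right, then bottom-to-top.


cube([60, 60, 2160]);
translate([60, 0, 300]) cube([340, 60, 60]);
translate([60, 0, 600]) cube([340, 60, 60]);
translate([60, 0, 900]) cube([340, 60, 60]);
translate([60, 0, 1200]) cube([340, 60, 60]);
translate([60, 0, 1500]) cube([340, 60, 60]);
translate([60, 0, 1800]) cube([340, 60, 60]);
translate([400, 0, 0]) cube([60, 60, 2160]);
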